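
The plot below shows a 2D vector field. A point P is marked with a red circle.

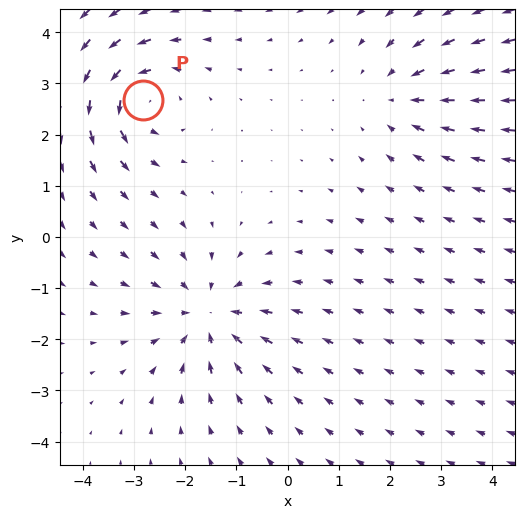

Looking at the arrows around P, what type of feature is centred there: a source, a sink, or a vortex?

At P (-2.8, 2.7) the arrows circulate counterclockwise. Divergence ≈0, curl about +4 — near-zero divergence with nonzero curl is a vortex.

vortex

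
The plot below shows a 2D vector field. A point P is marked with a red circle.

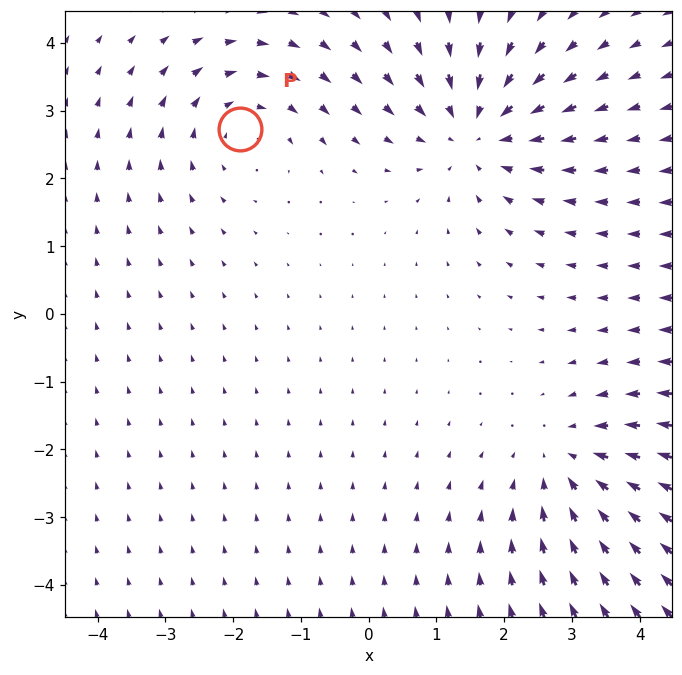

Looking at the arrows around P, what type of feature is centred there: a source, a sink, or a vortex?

At P (-1.9, 2.7) the arrows circulate clockwise. Divergence ≈0, curl about -2 — near-zero divergence with nonzero curl is a vortex.

vortex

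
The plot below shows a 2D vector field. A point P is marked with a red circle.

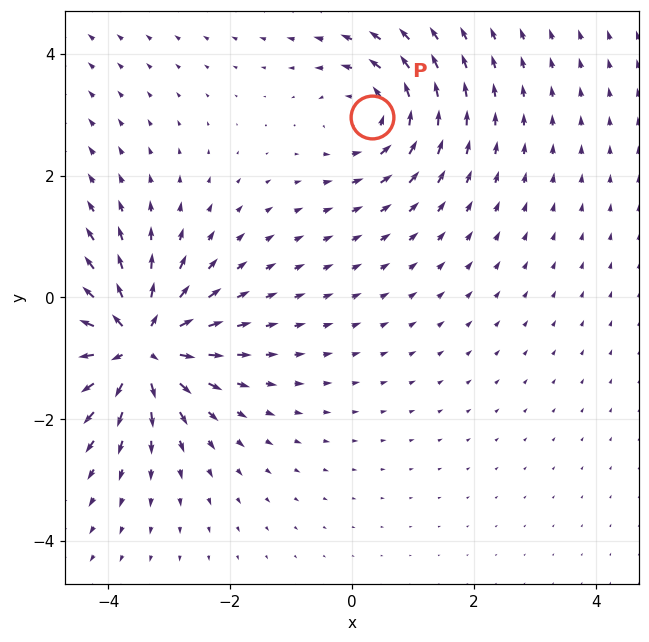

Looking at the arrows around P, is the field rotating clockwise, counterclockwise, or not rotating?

counterclockwise

Near P at (0.3, 3.0) the arrows circulate counterclockwise. The curl (z-component) there is about +4; positive curl means counterclockwise rotation.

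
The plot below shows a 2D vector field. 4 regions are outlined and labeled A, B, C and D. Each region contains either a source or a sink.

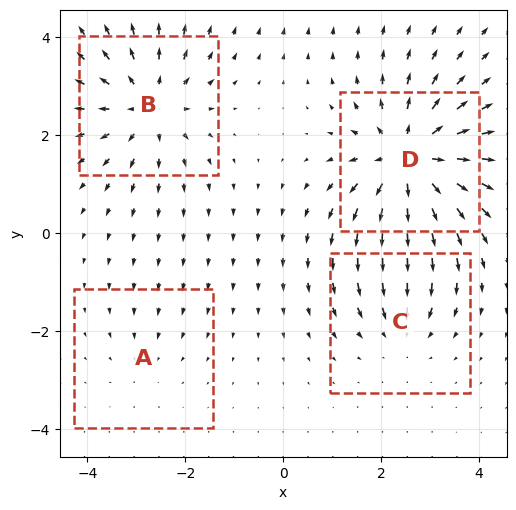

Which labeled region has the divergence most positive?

Divergence at each region's feature centre — A: about -2, B: about +5, C: about -3, D: about +7. Region D is most positive.

D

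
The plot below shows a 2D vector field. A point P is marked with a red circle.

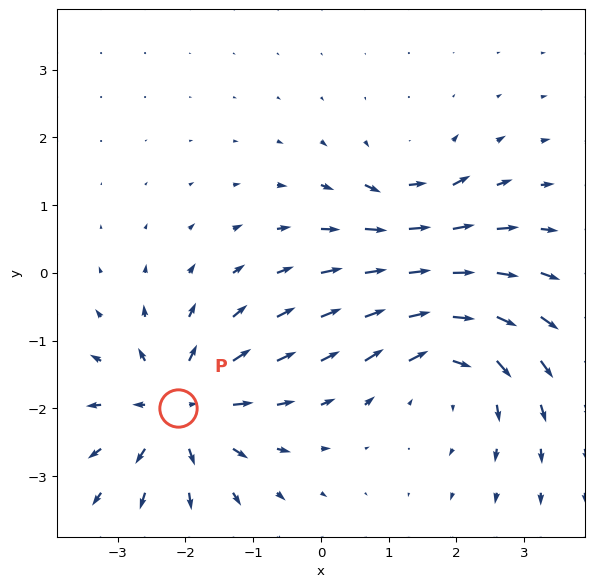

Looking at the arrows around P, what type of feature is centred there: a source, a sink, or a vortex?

source

At P (-2.1, -2.0) the arrows spread outward. Divergence about +5, curl ≈0 — positive divergence with near-zero curl is a source.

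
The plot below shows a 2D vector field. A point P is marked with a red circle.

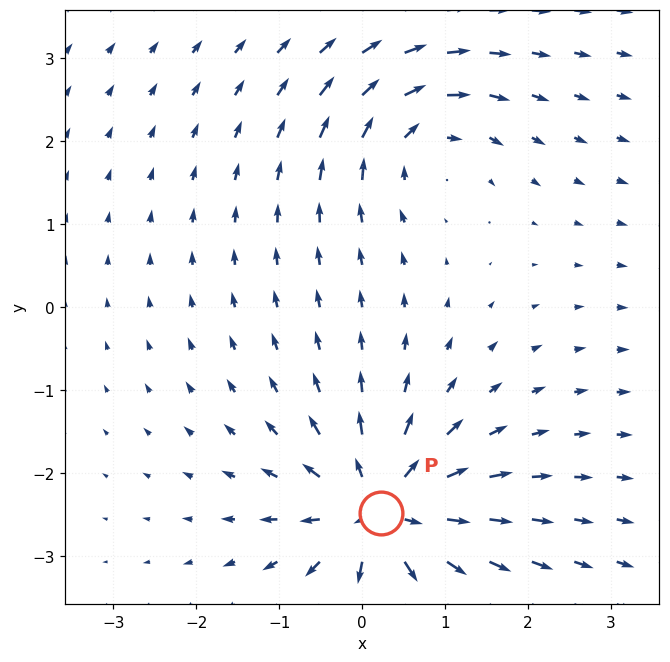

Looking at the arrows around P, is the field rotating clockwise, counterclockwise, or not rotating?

Near P at (0.2, -2.5) the arrows show no circulation. The curl there is ≈0.

not rotating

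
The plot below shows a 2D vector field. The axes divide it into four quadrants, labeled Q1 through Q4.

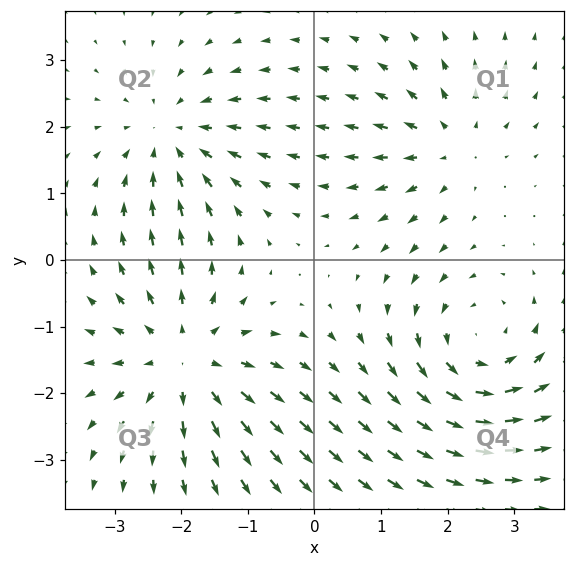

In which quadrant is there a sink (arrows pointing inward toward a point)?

The sink sits at approximately (-2.1, 1.8), which lies in quadrant Q2. The divergence there is about -4, negative as expected for a sink.

Q2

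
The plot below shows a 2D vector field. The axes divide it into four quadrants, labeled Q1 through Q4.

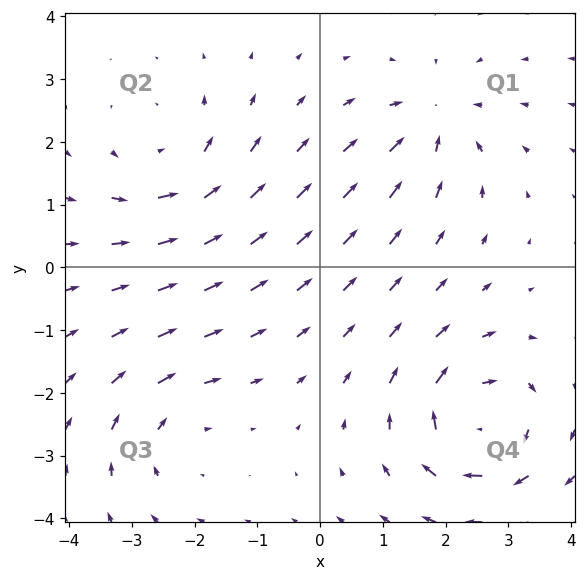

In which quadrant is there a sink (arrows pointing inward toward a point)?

The sink sits at approximately (1.8, 2.3), which lies in quadrant Q1. The divergence there is about -4, negative as expected for a sink.

Q1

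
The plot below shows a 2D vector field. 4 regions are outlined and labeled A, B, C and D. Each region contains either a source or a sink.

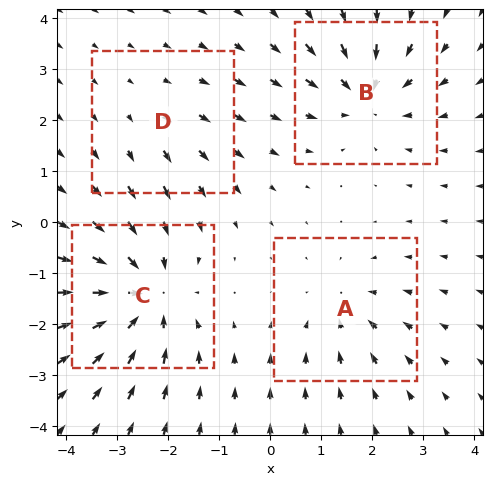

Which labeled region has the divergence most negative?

Divergence at each region's feature centre — A: about -3, B: about -5, C: about -6, D: about +2. Region C is most negative.

C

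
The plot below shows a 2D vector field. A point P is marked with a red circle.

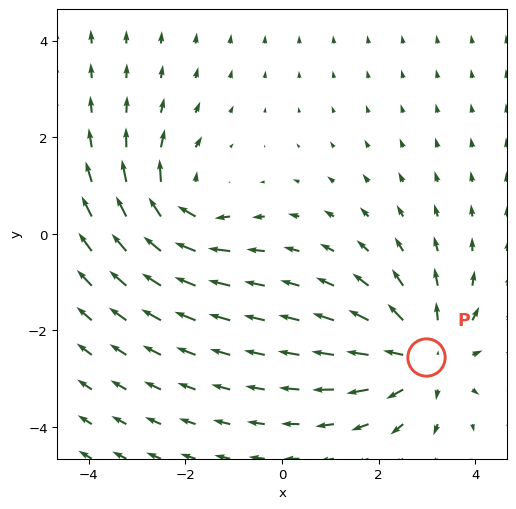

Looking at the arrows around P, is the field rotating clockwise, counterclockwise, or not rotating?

not rotating

Near P at (3.0, -2.5) the arrows show no circulation. The curl there is ≈0.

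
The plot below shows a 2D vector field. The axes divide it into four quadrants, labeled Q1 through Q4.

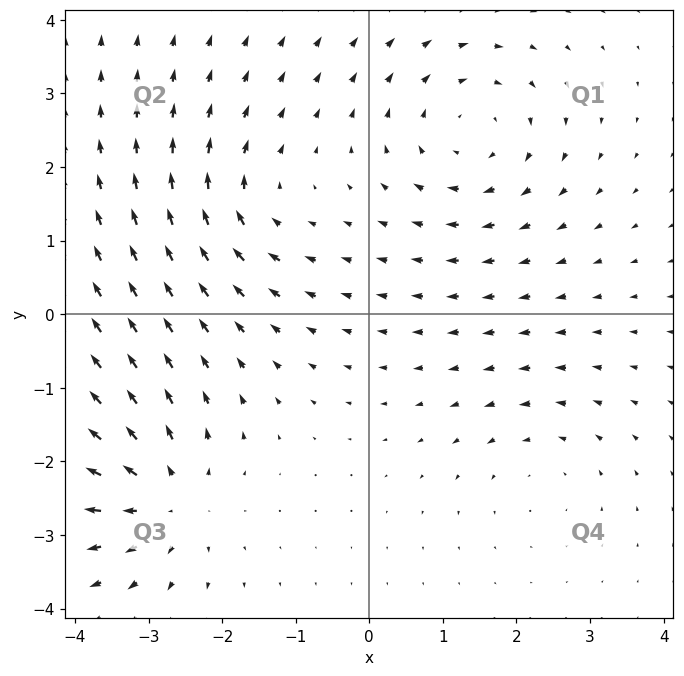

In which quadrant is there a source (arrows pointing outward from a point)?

The source sits at approximately (-2.8, -2.5), which lies in quadrant Q3. The divergence there is about +5, positive as expected for a source.

Q3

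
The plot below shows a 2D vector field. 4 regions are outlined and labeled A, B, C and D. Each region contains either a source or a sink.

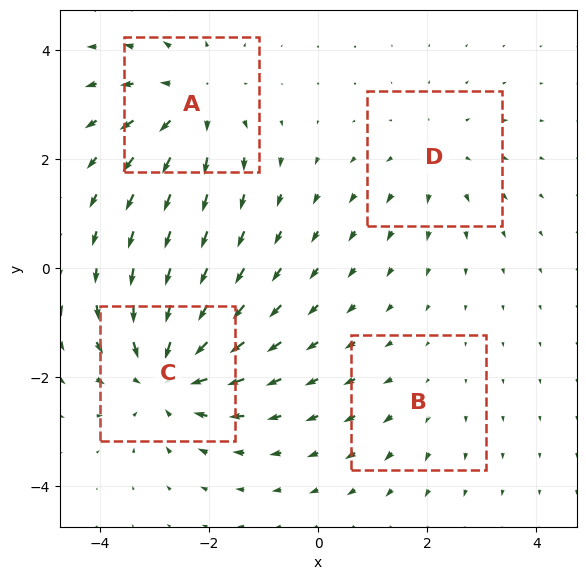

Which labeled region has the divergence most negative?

C

Divergence at each region's feature centre — A: about +5, B: about +2, C: about -6, D: about +3. Region C is most negative.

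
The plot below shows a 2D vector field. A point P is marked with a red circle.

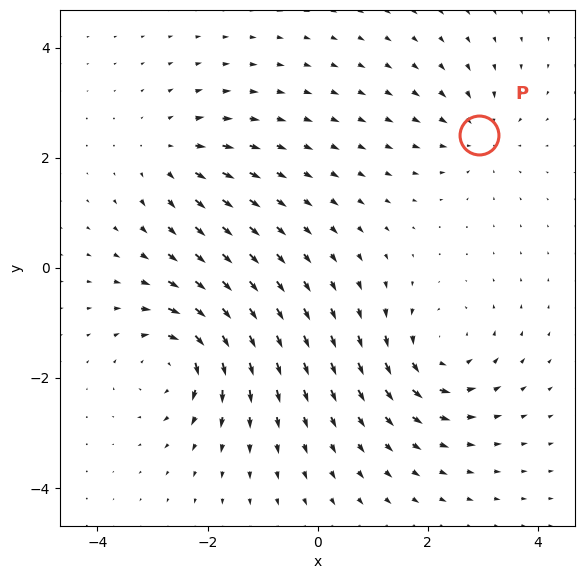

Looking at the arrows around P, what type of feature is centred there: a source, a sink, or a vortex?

sink

At P (2.9, 2.4) the arrows converge inward. Divergence about -3, curl ≈0 — negative divergence with near-zero curl is a sink.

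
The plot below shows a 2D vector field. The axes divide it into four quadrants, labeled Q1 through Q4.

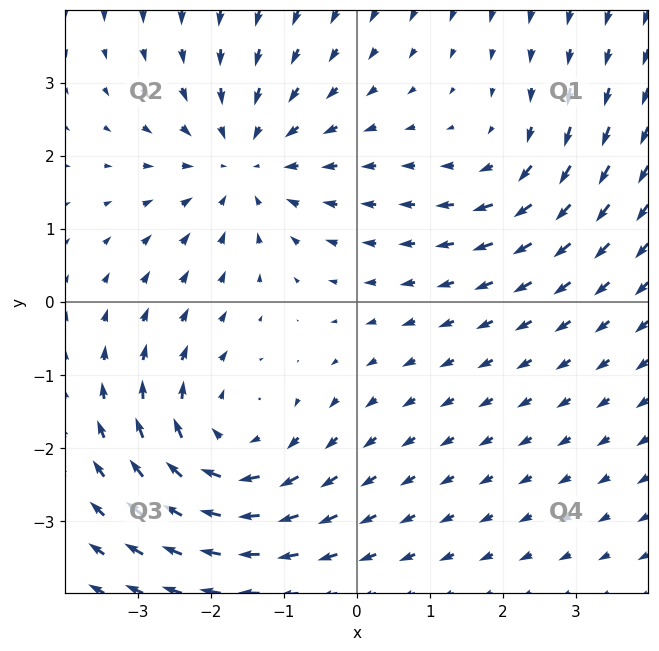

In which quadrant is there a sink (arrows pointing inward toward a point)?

Q2

The sink sits at approximately (-1.5, 1.9), which lies in quadrant Q2. The divergence there is about -3, negative as expected for a sink.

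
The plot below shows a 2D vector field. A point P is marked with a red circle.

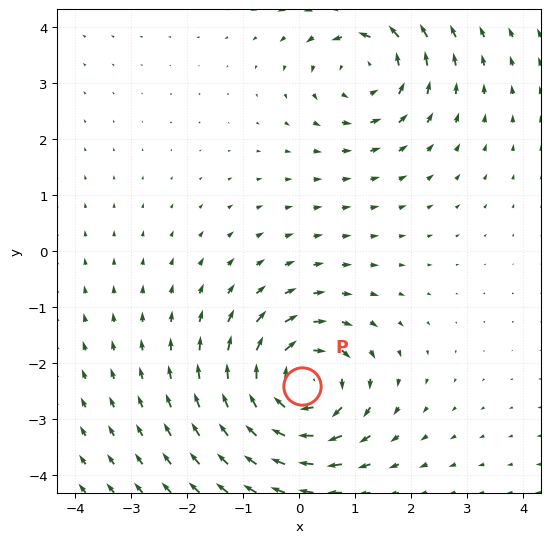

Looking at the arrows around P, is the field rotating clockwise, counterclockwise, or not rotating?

clockwise

Near P at (0.0, -2.4) the arrows circulate clockwise. The curl (z-component) there is about -6; negative curl means clockwise rotation.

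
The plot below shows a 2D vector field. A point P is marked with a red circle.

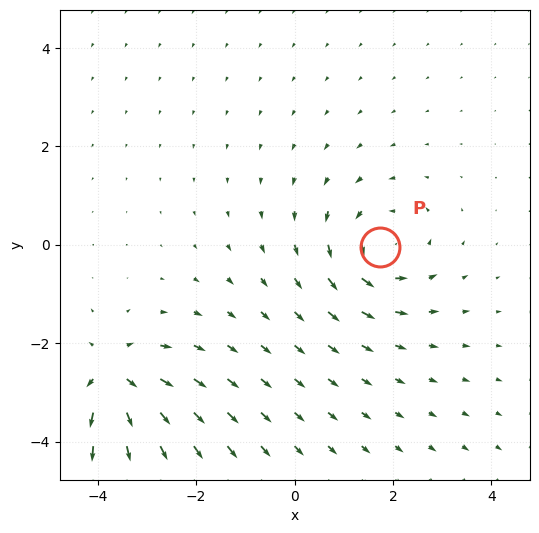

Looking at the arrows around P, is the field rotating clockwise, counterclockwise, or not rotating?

counterclockwise

Near P at (1.7, -0.0) the arrows circulate counterclockwise. The curl (z-component) there is about +4; positive curl means counterclockwise rotation.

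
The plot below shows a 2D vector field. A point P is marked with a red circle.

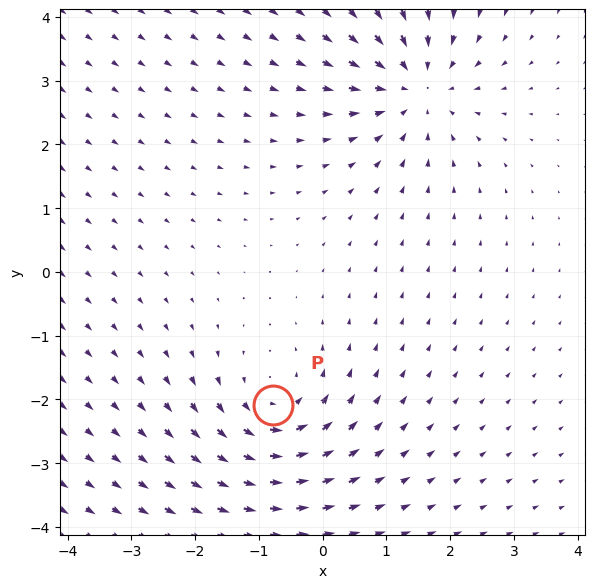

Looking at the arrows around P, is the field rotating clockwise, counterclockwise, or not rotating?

Near P at (-0.8, -2.1) the arrows circulate counterclockwise. The curl (z-component) there is about +4; positive curl means counterclockwise rotation.

counterclockwise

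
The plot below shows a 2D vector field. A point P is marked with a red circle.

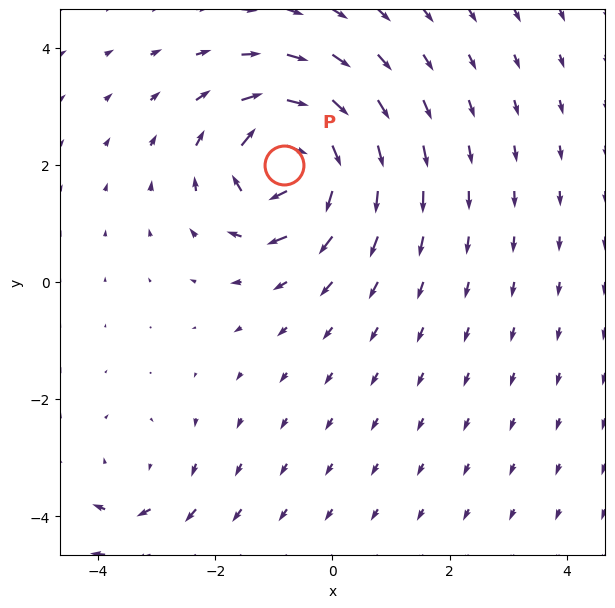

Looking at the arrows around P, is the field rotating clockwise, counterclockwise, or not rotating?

clockwise

Near P at (-0.8, 2.0) the arrows circulate clockwise. The curl (z-component) there is about -7; negative curl means clockwise rotation.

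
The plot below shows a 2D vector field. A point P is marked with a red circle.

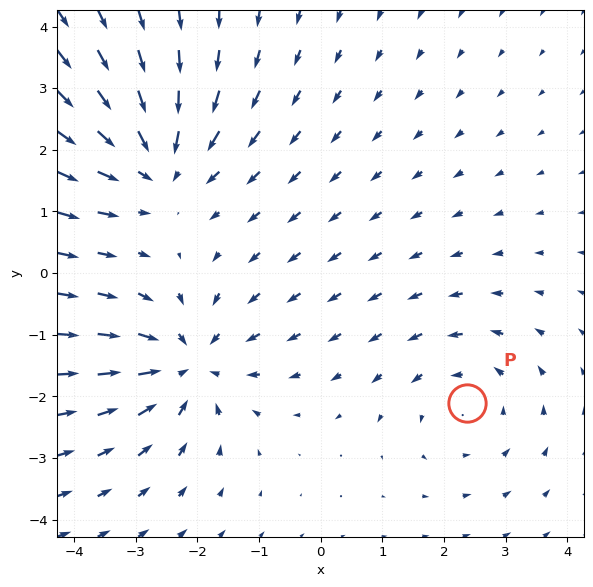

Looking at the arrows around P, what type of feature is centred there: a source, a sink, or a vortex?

vortex

At P (2.4, -2.1) the arrows circulate counterclockwise. Divergence ≈0, curl about +3 — near-zero divergence with nonzero curl is a vortex.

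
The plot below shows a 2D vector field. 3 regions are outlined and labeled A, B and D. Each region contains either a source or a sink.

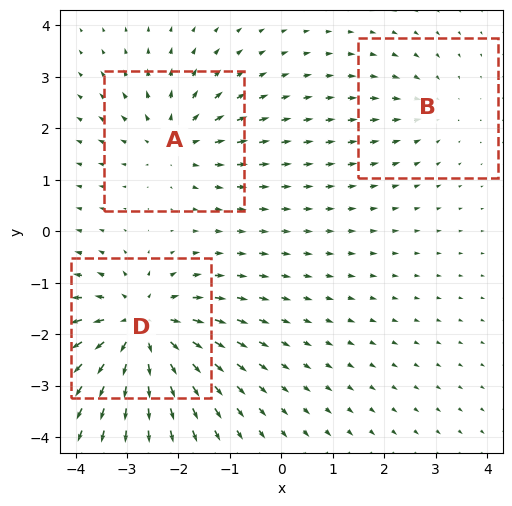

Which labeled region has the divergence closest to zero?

B

Divergence at each region's feature centre — A: about +3, B: about -2, D: about +5. Region B is closest to zero.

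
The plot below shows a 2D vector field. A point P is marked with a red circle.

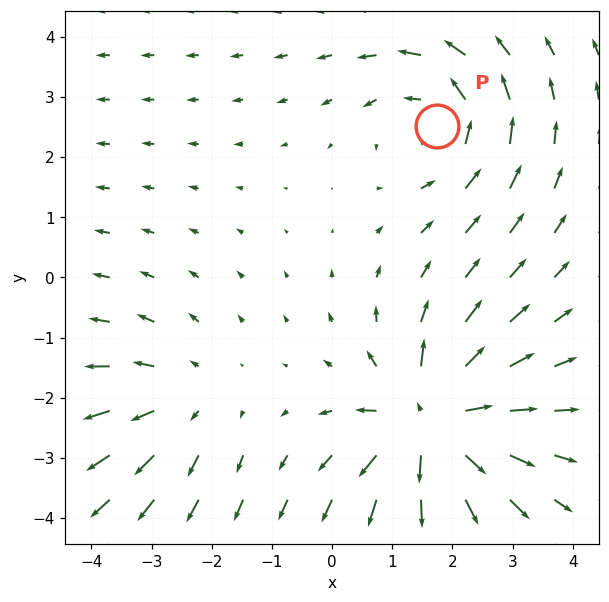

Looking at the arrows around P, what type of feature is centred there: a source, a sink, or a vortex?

At P (1.7, 2.5) the arrows circulate counterclockwise. Divergence ≈0, curl about +3 — near-zero divergence with nonzero curl is a vortex.

vortex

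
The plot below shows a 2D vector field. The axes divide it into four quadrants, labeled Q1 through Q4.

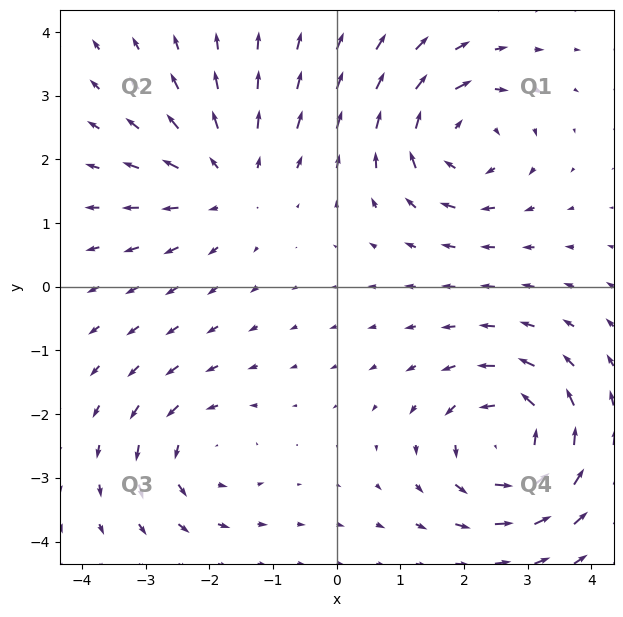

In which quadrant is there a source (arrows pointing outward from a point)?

Q2

The source sits at approximately (-1.7, 1.6), which lies in quadrant Q2. The divergence there is about +3, positive as expected for a source.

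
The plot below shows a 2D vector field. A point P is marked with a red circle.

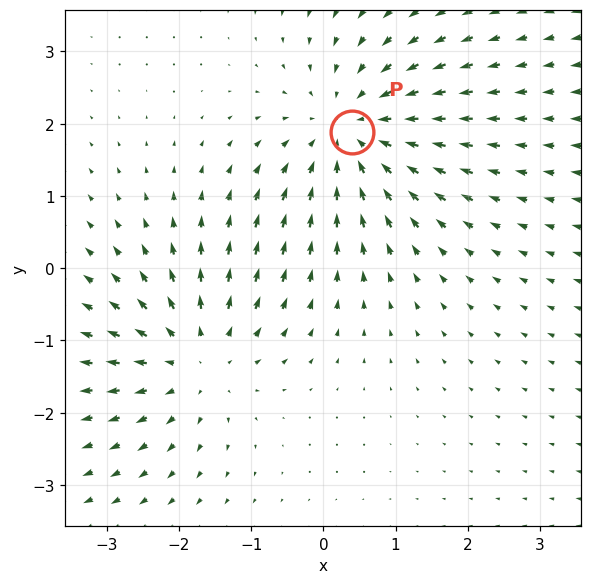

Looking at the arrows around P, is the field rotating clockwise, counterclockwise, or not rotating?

not rotating

Near P at (0.4, 1.9) the arrows show no circulation. The curl there is ≈0.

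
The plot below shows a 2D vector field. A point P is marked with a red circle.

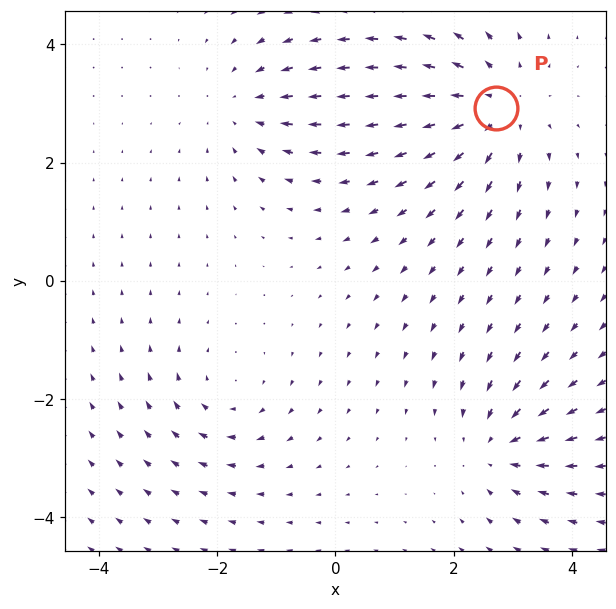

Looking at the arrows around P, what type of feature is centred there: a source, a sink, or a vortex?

source

At P (2.7, 2.9) the arrows spread outward. Divergence about +4, curl ≈0 — positive divergence with near-zero curl is a source.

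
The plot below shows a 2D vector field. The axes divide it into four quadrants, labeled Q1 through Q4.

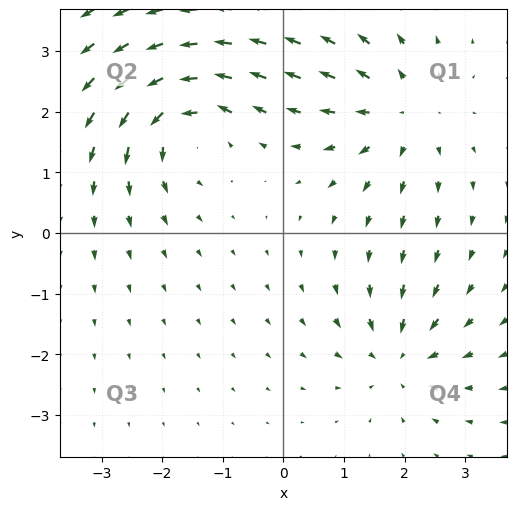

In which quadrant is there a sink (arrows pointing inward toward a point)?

Q4

The sink sits at approximately (1.9, -2.0), which lies in quadrant Q4. The divergence there is about -4, negative as expected for a sink.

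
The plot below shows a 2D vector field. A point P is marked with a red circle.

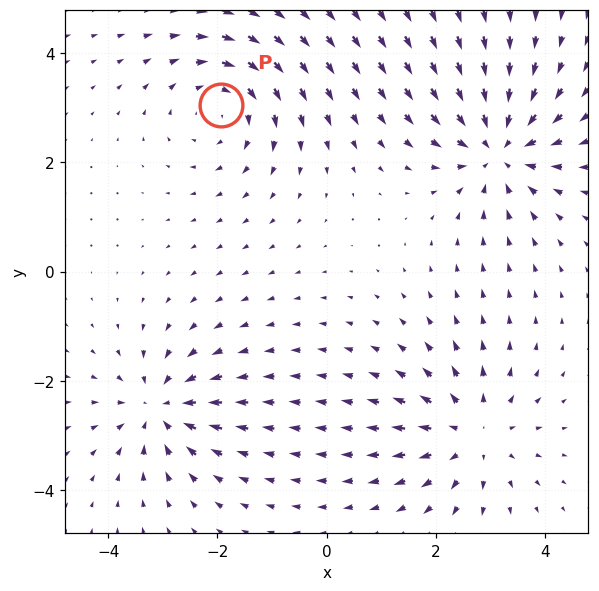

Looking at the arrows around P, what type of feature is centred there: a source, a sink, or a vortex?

vortex

At P (-1.9, 3.1) the arrows circulate clockwise. Divergence ≈0, curl about -4 — near-zero divergence with nonzero curl is a vortex.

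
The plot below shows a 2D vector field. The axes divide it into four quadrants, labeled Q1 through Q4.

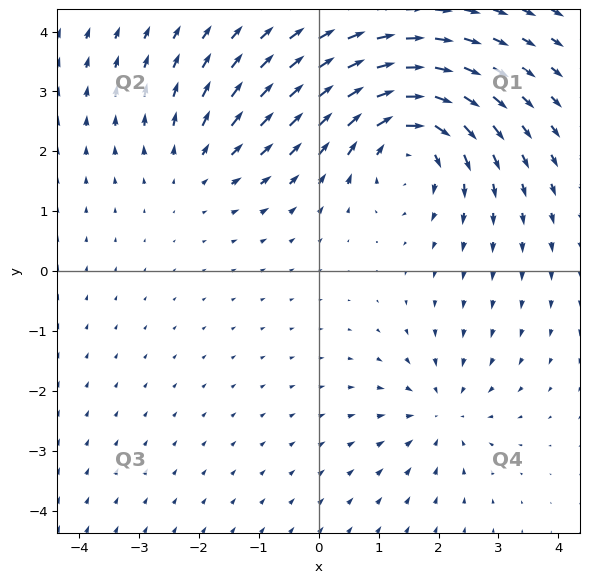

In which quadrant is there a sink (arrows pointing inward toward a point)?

The sink sits at approximately (2.1, -2.4), which lies in quadrant Q4. The divergence there is about -3, negative as expected for a sink.

Q4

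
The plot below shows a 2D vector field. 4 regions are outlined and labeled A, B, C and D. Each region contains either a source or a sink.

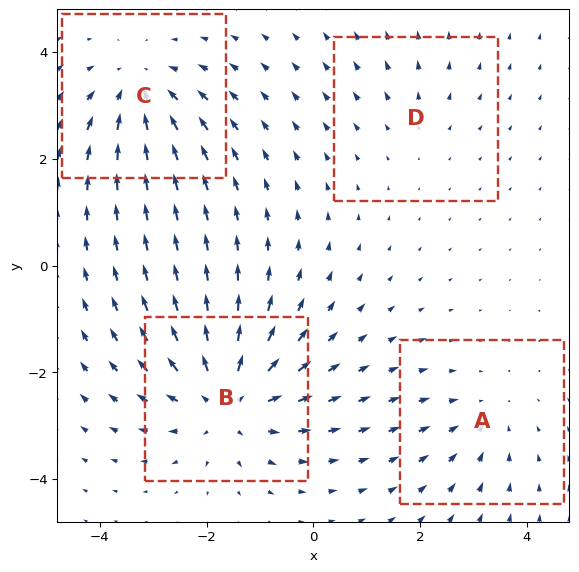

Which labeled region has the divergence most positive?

Divergence at each region's feature centre — A: about -3, B: about +6, C: about -4, D: about +2. Region B is most positive.

B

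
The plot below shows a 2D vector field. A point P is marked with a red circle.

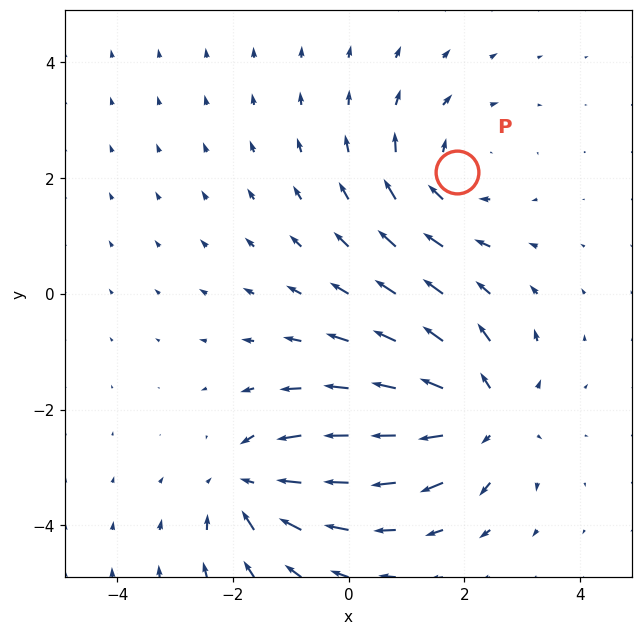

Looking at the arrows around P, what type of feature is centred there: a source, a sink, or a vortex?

vortex

At P (1.9, 2.1) the arrows circulate clockwise. Divergence ≈0, curl about -3 — near-zero divergence with nonzero curl is a vortex.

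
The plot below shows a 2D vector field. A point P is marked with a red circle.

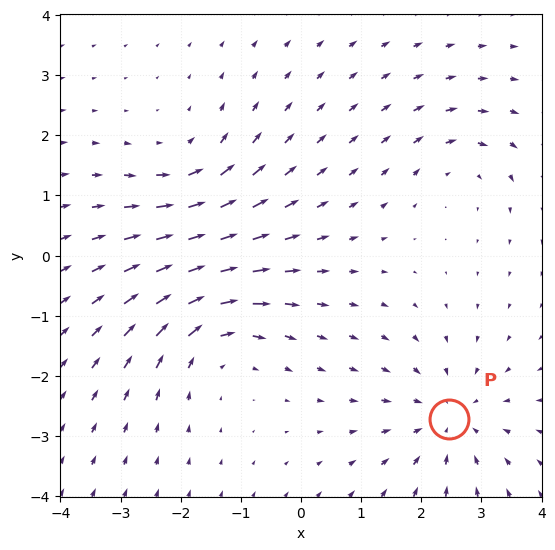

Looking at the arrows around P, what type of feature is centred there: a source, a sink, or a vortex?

At P (2.5, -2.7) the arrows converge inward. Divergence about -4, curl ≈0 — negative divergence with near-zero curl is a sink.

sink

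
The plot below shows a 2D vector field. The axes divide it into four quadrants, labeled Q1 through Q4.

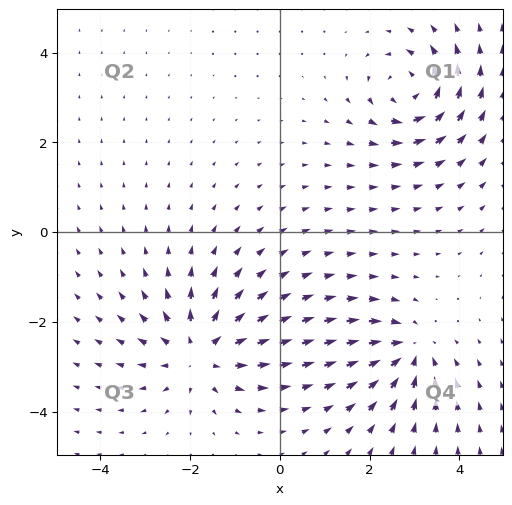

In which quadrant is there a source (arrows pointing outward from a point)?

Q3

The source sits at approximately (-1.8, -2.7), which lies in quadrant Q3. The divergence there is about +5, positive as expected for a source.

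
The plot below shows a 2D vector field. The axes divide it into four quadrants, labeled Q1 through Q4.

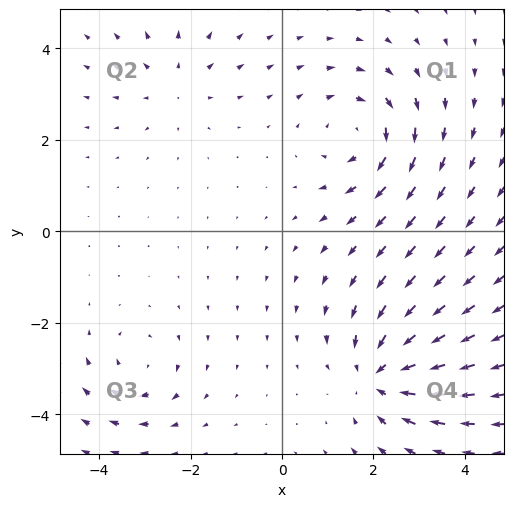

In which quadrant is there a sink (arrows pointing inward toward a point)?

The sink sits at approximately (2.2, -3.1), which lies in quadrant Q4. The divergence there is about -5, negative as expected for a sink.

Q4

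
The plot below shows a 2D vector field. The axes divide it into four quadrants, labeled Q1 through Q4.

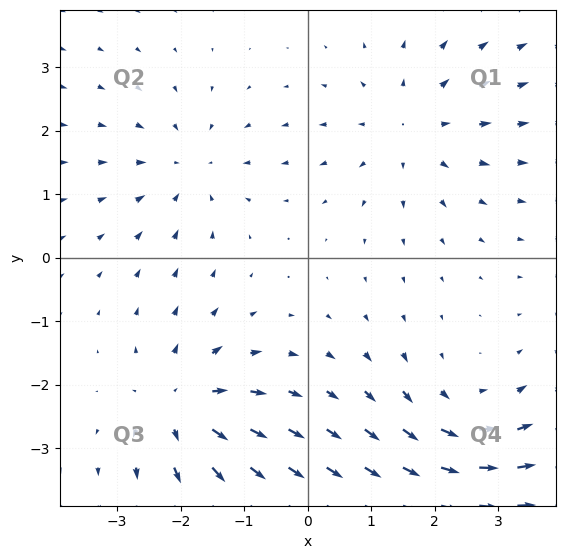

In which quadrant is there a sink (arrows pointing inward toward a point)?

The sink sits at approximately (-1.9, 1.4), which lies in quadrant Q2. The divergence there is about -3, negative as expected for a sink.

Q2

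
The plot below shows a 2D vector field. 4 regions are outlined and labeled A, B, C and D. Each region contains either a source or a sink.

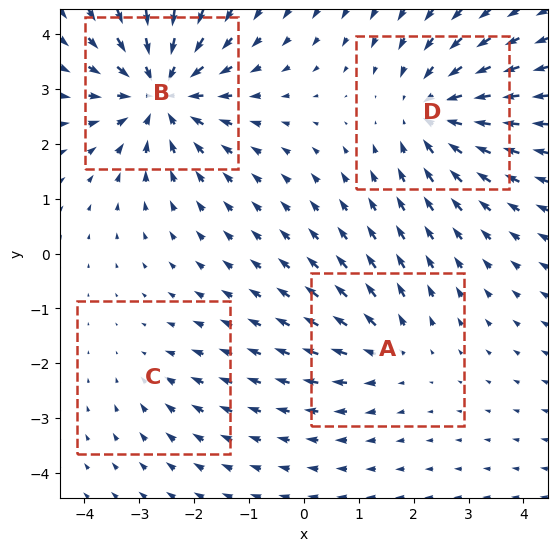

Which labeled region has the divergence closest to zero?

Divergence at each region's feature centre — A: about +3, B: about -7, C: about -2, D: about -5. Region C is closest to zero.

C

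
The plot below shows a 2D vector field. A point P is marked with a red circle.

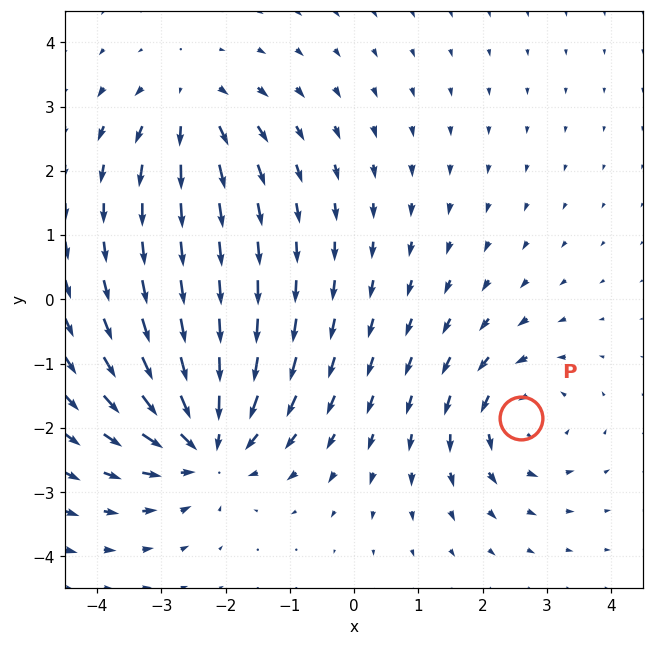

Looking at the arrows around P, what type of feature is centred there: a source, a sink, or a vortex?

vortex

At P (2.6, -1.8) the arrows circulate counterclockwise. Divergence ≈0, curl about +4 — near-zero divergence with nonzero curl is a vortex.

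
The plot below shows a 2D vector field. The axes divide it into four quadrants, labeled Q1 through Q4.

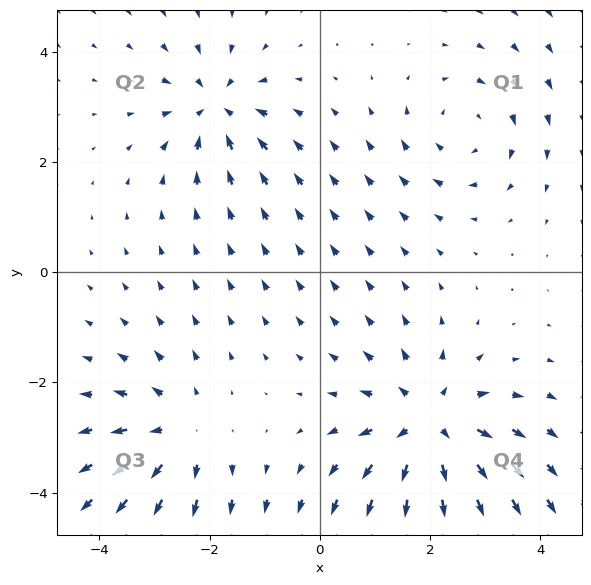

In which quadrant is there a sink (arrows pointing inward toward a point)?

Q2

The sink sits at approximately (-1.9, 3.0), which lies in quadrant Q2. The divergence there is about -4, negative as expected for a sink.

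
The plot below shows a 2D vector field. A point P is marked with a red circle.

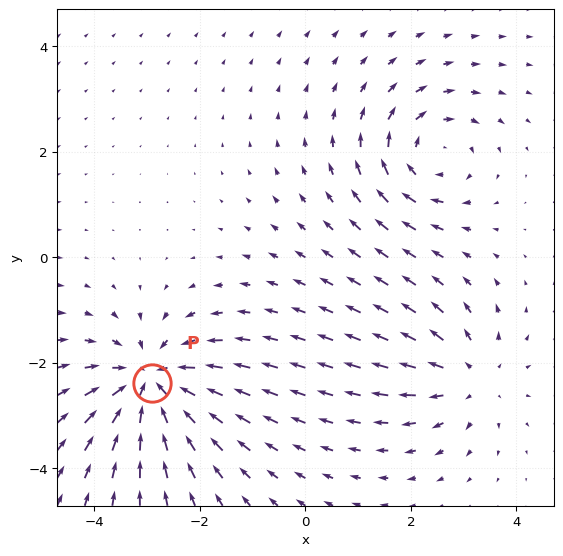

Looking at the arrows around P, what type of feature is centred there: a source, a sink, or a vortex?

At P (-2.9, -2.4) the arrows converge inward. Divergence about -5, curl ≈0 — negative divergence with near-zero curl is a sink.

sink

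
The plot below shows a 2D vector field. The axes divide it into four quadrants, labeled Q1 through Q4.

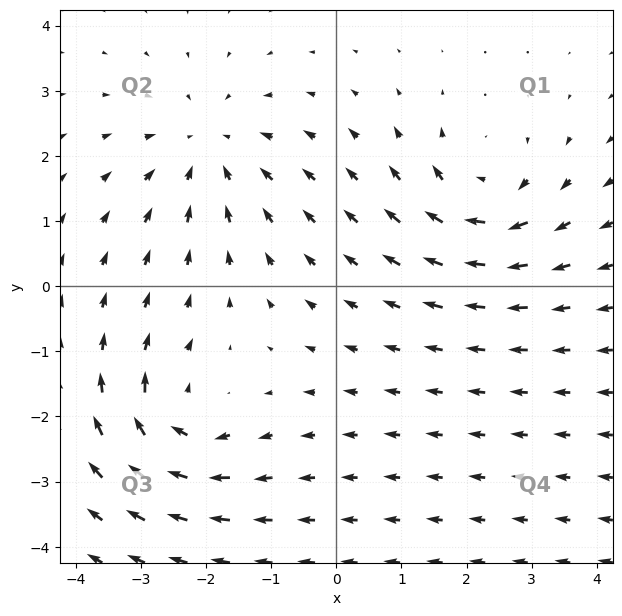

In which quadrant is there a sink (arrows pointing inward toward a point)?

Q2

The sink sits at approximately (-2.0, 2.1), which lies in quadrant Q2. The divergence there is about -4, negative as expected for a sink.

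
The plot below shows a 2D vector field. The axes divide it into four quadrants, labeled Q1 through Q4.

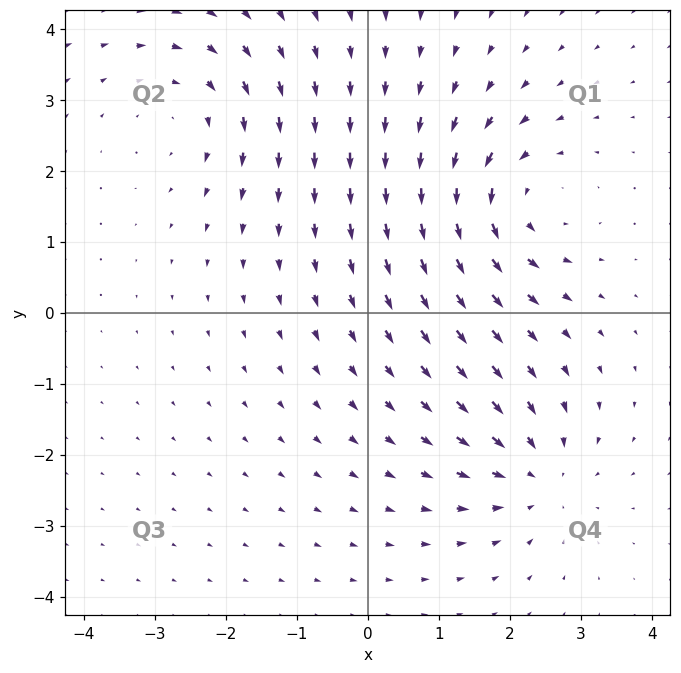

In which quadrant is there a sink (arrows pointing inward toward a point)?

The sink sits at approximately (2.4, -2.3), which lies in quadrant Q4. The divergence there is about -4, negative as expected for a sink.

Q4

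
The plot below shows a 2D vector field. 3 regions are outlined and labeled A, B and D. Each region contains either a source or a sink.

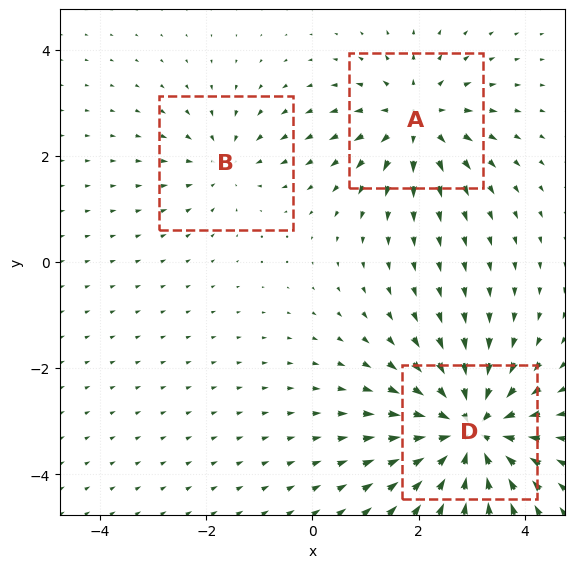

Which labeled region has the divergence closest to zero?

B

Divergence at each region's feature centre — A: about +3, B: about -2, D: about -5. Region B is closest to zero.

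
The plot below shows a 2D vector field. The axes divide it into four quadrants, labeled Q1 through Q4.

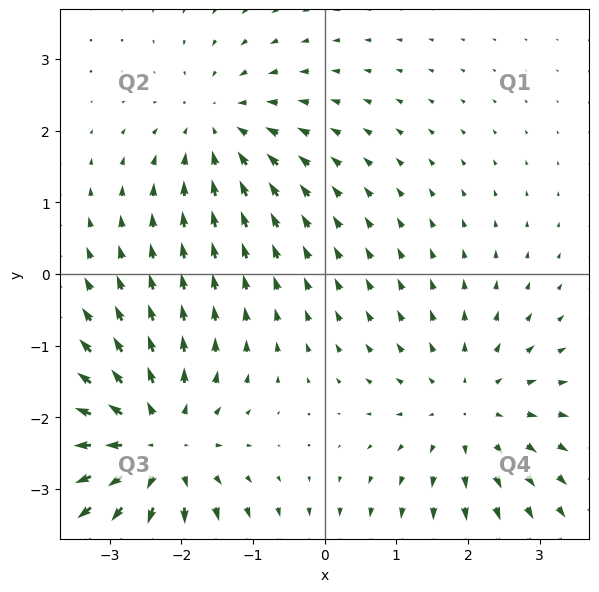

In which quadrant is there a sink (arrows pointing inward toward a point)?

The sink sits at approximately (-1.5, 2.0), which lies in quadrant Q2. The divergence there is about -3, negative as expected for a sink.

Q2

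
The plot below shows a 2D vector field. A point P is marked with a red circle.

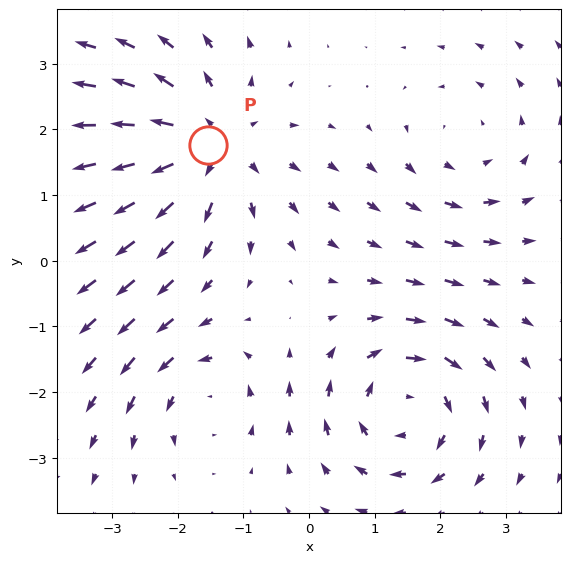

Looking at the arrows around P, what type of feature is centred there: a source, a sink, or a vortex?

At P (-1.5, 1.8) the arrows spread outward. Divergence about +5, curl ≈0 — positive divergence with near-zero curl is a source.

source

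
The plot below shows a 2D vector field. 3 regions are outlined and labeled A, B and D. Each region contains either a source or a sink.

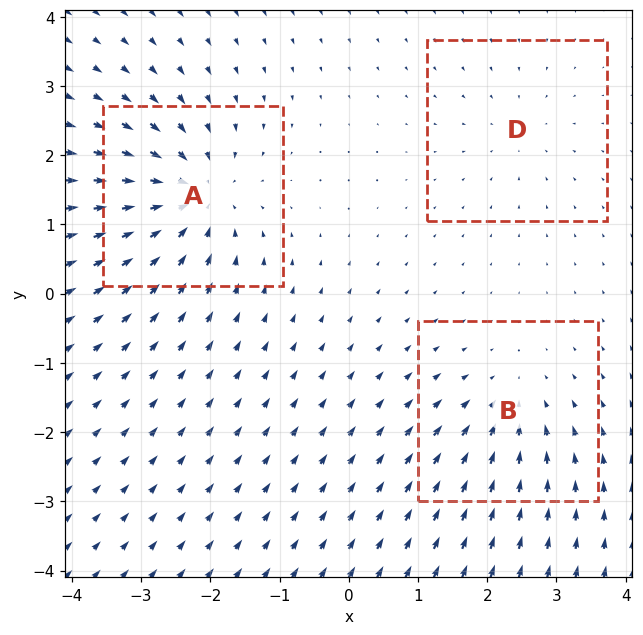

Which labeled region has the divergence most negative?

Divergence at each region's feature centre — A: about -6, B: about -3, D: about -2. Region A is most negative.

A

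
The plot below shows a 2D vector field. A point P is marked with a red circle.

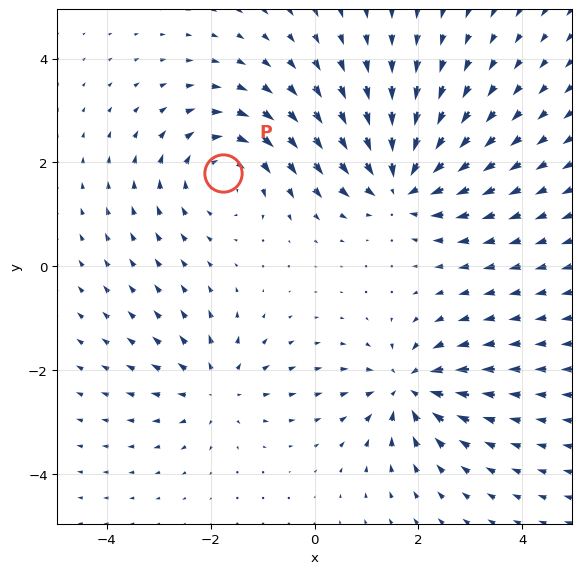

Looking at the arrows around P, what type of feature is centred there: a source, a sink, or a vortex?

At P (-1.8, 1.8) the arrows circulate clockwise. Divergence ≈0, curl about -4 — near-zero divergence with nonzero curl is a vortex.

vortex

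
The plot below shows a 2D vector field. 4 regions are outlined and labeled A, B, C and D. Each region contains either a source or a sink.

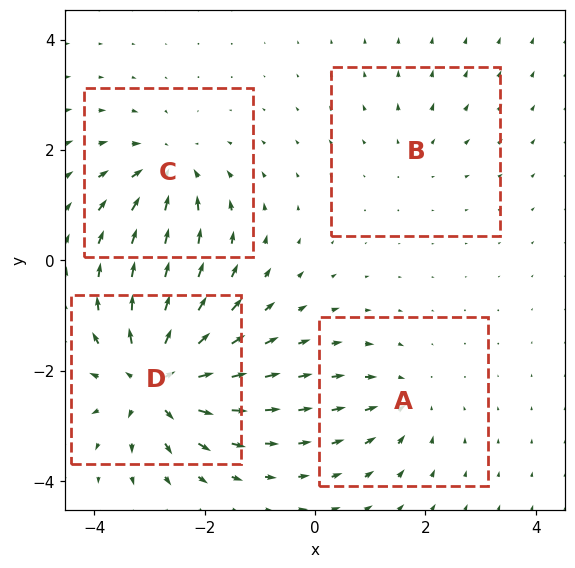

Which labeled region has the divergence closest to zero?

Divergence at each region's feature centre — A: about -4, B: about +2, C: about -5, D: about +9. Region B is closest to zero.

B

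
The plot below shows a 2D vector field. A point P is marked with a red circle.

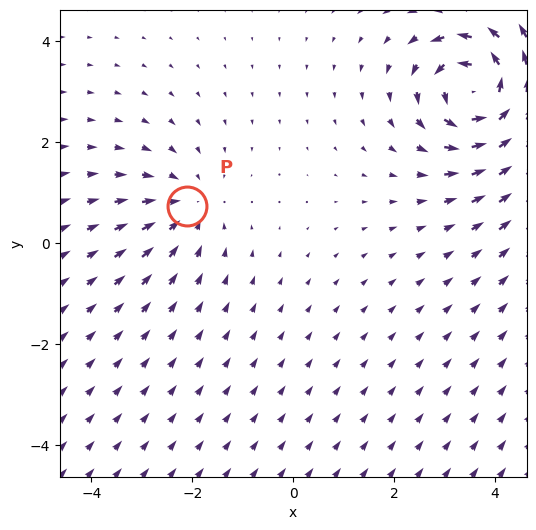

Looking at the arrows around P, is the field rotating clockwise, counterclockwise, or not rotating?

Near P at (-2.1, 0.7) the arrows show no circulation. The curl there is ≈0.

not rotating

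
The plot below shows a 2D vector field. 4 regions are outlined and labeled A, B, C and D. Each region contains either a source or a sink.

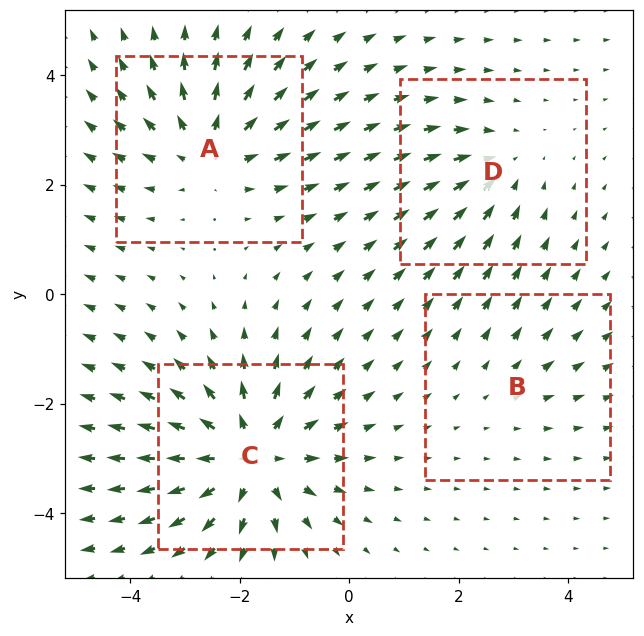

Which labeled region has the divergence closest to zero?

Divergence at each region's feature centre — A: about +4, B: about +2, C: about +6, D: about -3. Region B is closest to zero.

B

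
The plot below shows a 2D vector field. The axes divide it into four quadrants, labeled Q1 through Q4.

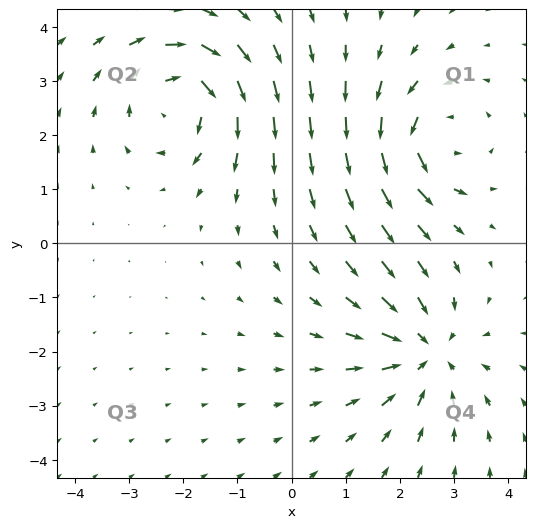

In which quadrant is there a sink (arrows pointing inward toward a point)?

The sink sits at approximately (2.5, -2.0), which lies in quadrant Q4. The divergence there is about -5, negative as expected for a sink.

Q4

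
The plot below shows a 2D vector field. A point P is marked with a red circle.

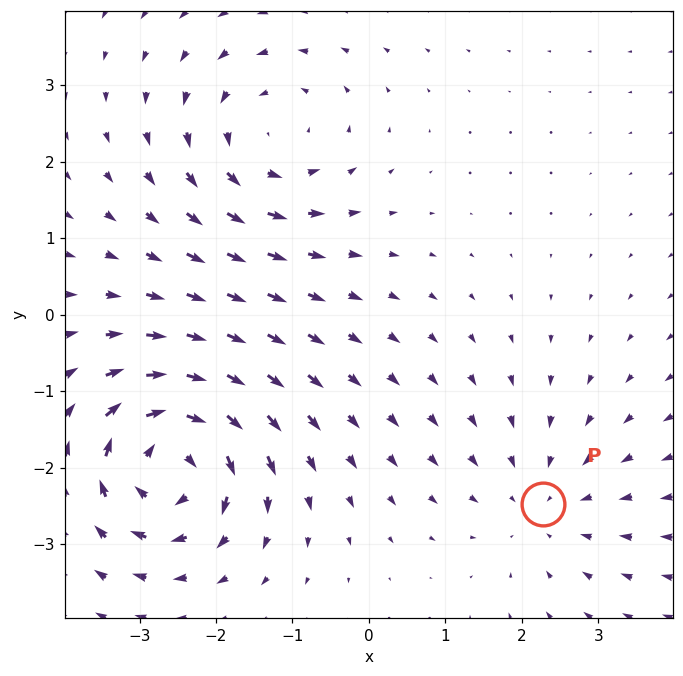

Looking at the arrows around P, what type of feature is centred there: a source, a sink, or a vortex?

sink

At P (2.3, -2.5) the arrows converge inward. Divergence about -3, curl ≈0 — negative divergence with near-zero curl is a sink.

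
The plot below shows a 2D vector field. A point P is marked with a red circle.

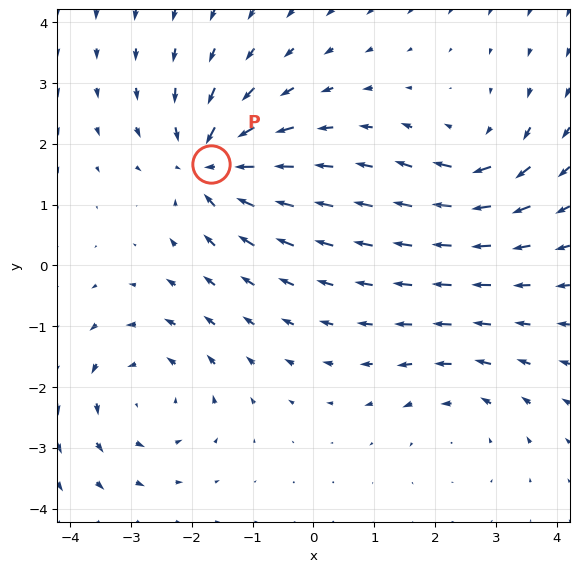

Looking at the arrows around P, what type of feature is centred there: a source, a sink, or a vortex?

At P (-1.7, 1.7) the arrows converge inward. Divergence about -7, curl ≈0 — negative divergence with near-zero curl is a sink.

sink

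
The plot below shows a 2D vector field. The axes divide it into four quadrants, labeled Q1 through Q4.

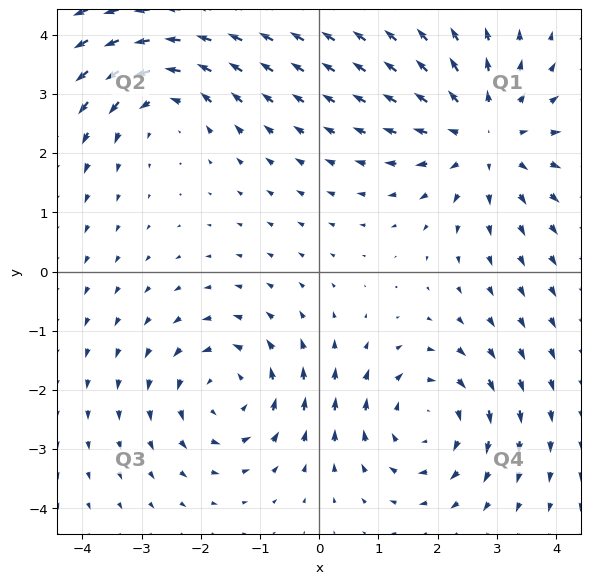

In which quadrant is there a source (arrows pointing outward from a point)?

The source sits at approximately (2.8, 2.3), which lies in quadrant Q1. The divergence there is about +4, positive as expected for a source.

Q1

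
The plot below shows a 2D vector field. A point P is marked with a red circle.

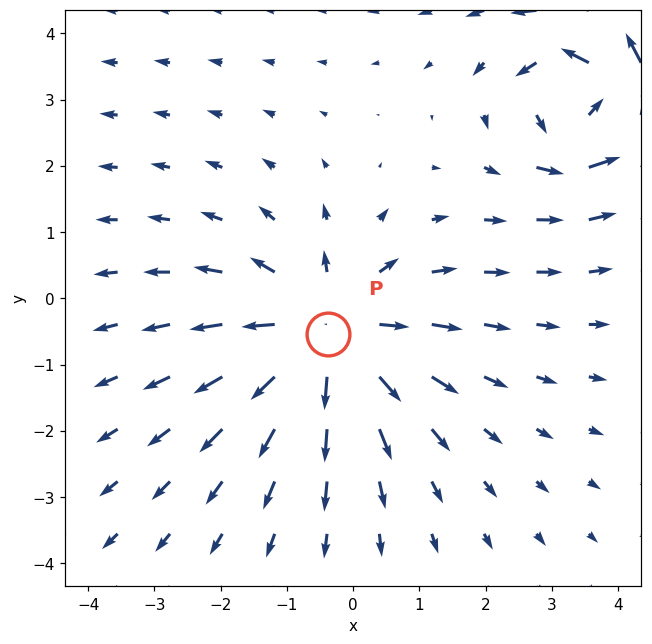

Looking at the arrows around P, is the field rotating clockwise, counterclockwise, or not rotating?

Near P at (-0.4, -0.5) the arrows show no circulation. The curl there is ≈0.

not rotating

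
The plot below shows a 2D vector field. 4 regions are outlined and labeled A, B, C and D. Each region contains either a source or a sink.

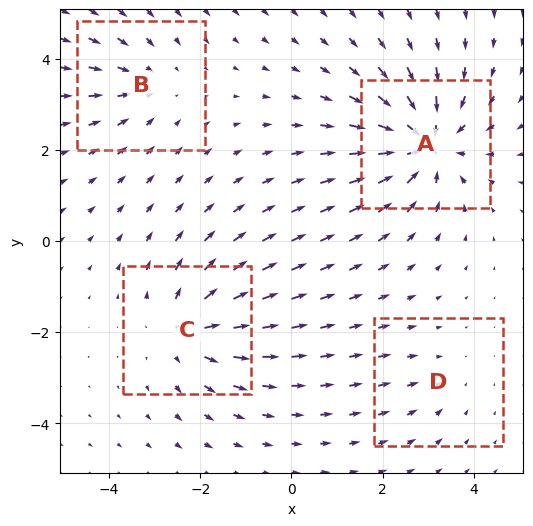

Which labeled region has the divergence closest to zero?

Divergence at each region's feature centre — A: about -6, B: about -3, C: about +4, D: about -2. Region D is closest to zero.

D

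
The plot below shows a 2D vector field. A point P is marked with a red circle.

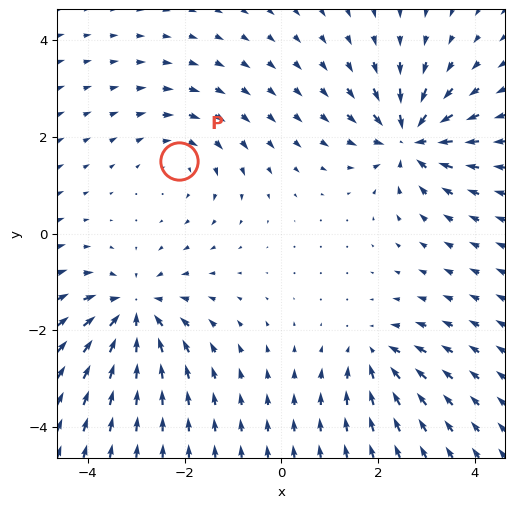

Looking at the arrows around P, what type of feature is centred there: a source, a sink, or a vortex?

vortex

At P (-2.1, 1.5) the arrows circulate clockwise. Divergence ≈0, curl about -3 — near-zero divergence with nonzero curl is a vortex.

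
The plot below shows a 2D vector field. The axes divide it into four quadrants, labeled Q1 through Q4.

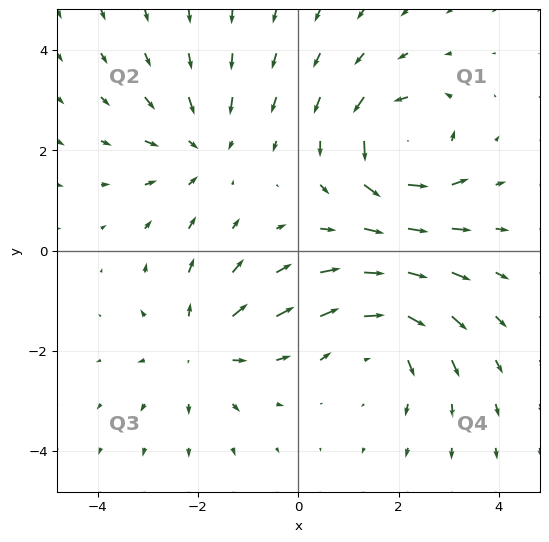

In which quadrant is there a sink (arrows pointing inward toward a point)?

The sink sits at approximately (-1.9, 2.0), which lies in quadrant Q2. The divergence there is about -3, negative as expected for a sink.

Q2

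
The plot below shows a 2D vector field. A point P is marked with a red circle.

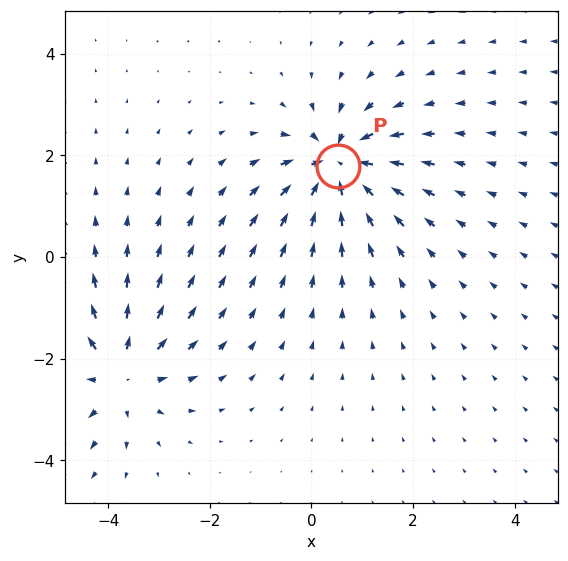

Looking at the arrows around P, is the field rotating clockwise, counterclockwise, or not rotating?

Near P at (0.5, 1.8) the arrows show no circulation. The curl there is ≈0.

not rotating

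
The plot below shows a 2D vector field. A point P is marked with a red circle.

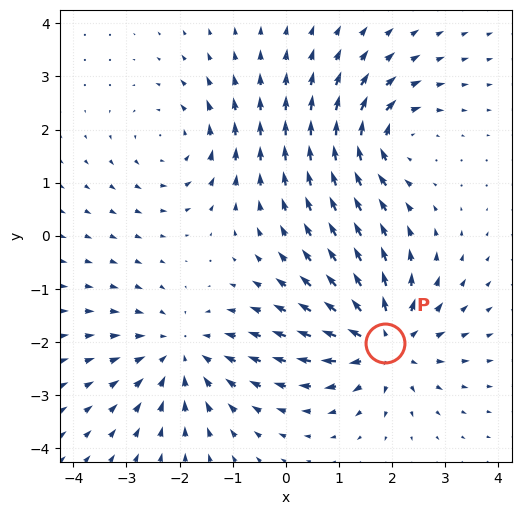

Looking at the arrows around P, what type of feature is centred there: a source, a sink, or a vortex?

source

At P (1.9, -2.0) the arrows spread outward. Divergence about +6, curl ≈0 — positive divergence with near-zero curl is a source.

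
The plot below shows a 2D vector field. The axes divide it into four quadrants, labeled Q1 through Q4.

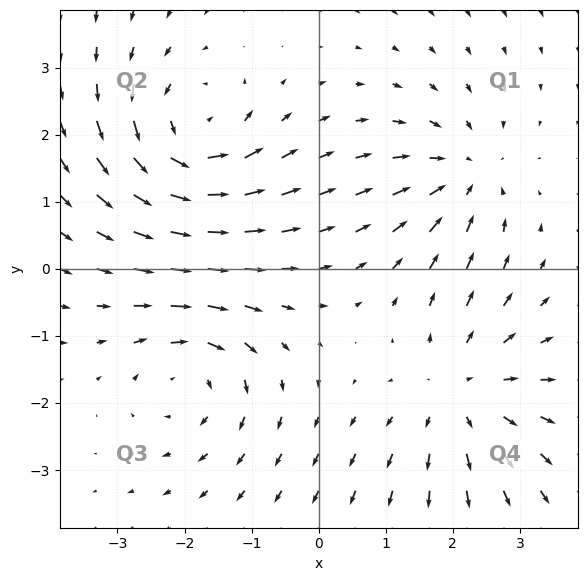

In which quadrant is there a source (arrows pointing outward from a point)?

Q4

The source sits at approximately (2.1, -1.8), which lies in quadrant Q4. The divergence there is about +4, positive as expected for a source.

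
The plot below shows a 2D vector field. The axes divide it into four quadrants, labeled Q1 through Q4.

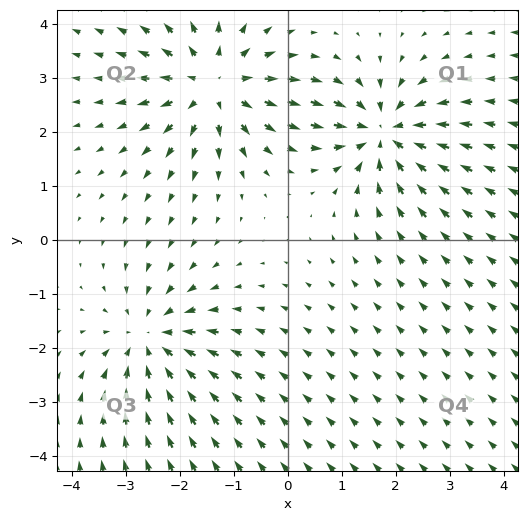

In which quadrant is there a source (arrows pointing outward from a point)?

Q2

The source sits at approximately (-1.4, 2.9), which lies in quadrant Q2. The divergence there is about +3, positive as expected for a source.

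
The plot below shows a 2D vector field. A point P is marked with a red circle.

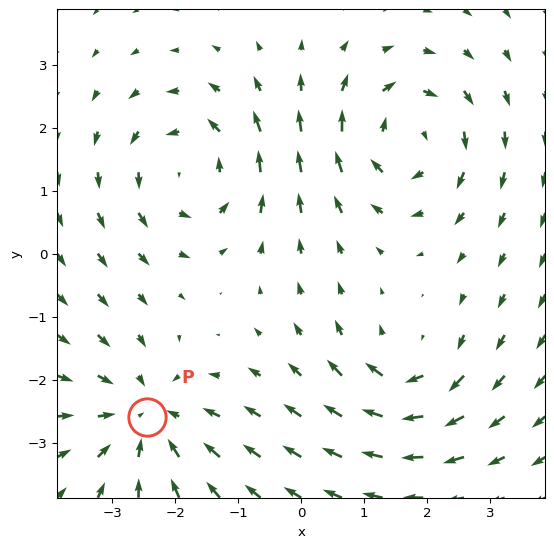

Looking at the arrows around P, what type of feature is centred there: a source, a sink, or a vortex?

sink

At P (-2.4, -2.6) the arrows converge inward. Divergence about -5, curl ≈0 — negative divergence with near-zero curl is a sink.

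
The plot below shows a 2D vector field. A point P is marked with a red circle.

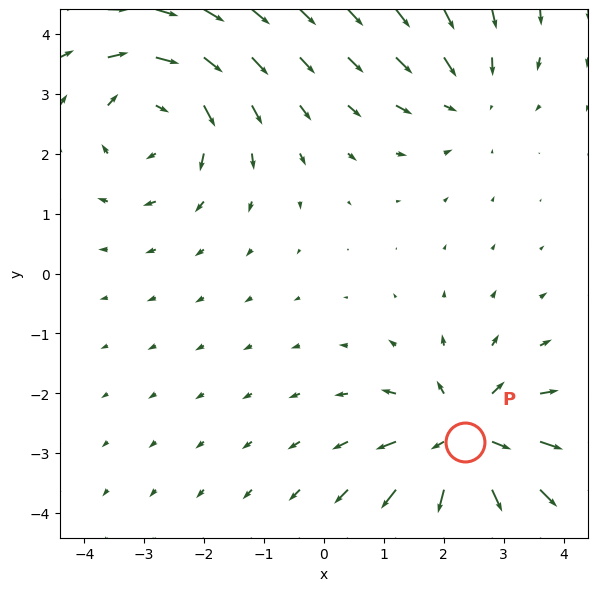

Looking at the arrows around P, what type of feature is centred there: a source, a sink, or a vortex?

At P (2.4, -2.8) the arrows spread outward. Divergence about +5, curl ≈0 — positive divergence with near-zero curl is a source.

source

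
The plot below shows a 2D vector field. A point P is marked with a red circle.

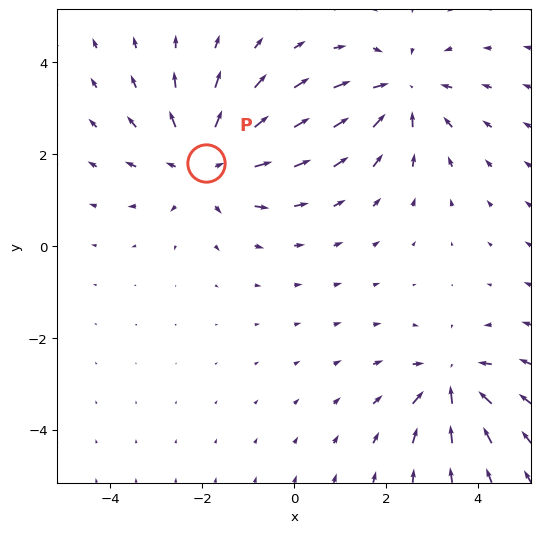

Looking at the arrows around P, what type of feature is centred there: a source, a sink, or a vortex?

source

At P (-1.9, 1.8) the arrows spread outward. Divergence about +4, curl ≈0 — positive divergence with near-zero curl is a source.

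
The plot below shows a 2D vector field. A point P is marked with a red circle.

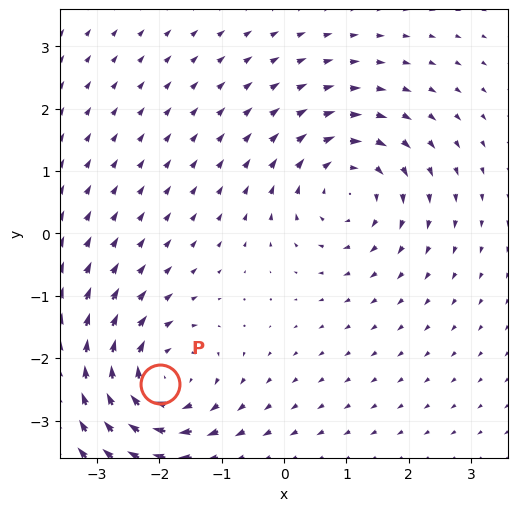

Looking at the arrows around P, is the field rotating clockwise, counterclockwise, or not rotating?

clockwise

Near P at (-2.0, -2.4) the arrows circulate clockwise. The curl (z-component) there is about -5; negative curl means clockwise rotation.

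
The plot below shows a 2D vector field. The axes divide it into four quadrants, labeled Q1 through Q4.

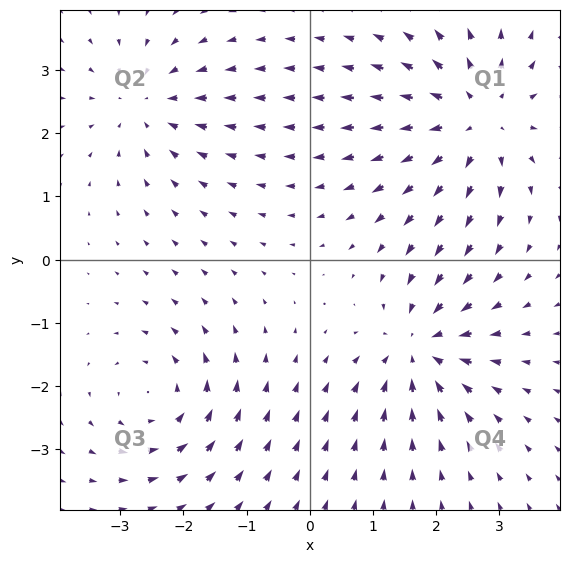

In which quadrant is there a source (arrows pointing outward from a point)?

The source sits at approximately (2.6, 2.2), which lies in quadrant Q1. The divergence there is about +5, positive as expected for a source.

Q1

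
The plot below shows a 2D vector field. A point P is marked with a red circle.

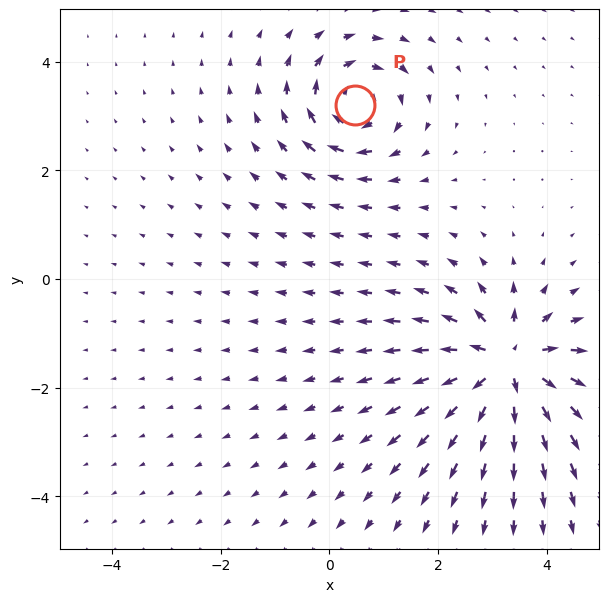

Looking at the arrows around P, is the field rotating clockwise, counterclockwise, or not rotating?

clockwise

Near P at (0.5, 3.2) the arrows circulate clockwise. The curl (z-component) there is about -4; negative curl means clockwise rotation.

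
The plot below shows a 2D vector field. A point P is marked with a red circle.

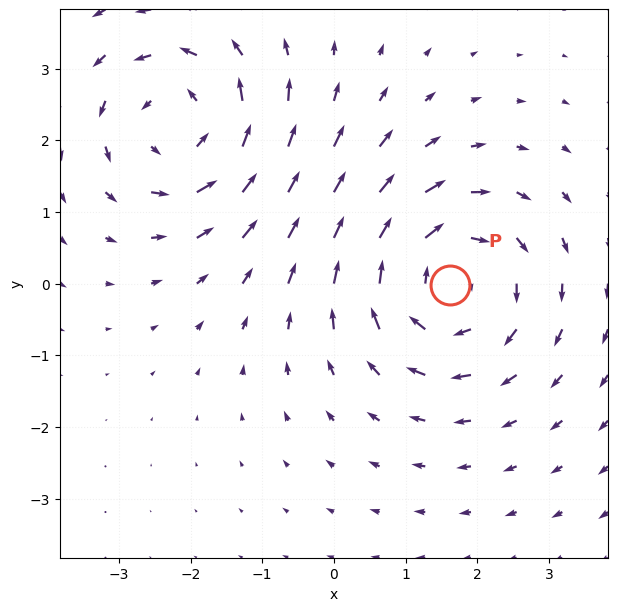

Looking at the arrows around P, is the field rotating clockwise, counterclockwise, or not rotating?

clockwise

Near P at (1.6, -0.0) the arrows circulate clockwise. The curl (z-component) there is about -3; negative curl means clockwise rotation.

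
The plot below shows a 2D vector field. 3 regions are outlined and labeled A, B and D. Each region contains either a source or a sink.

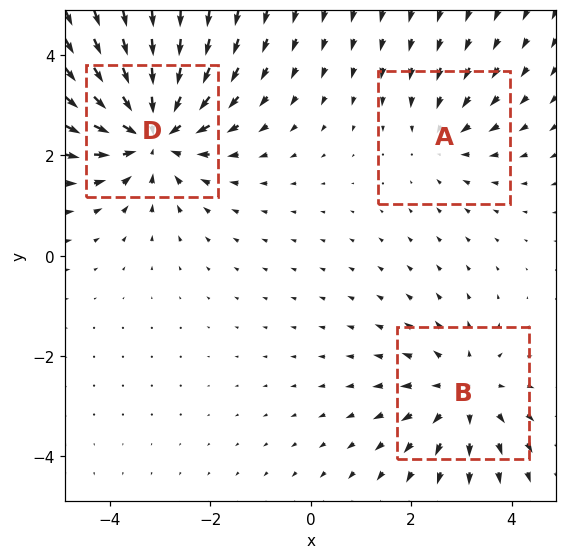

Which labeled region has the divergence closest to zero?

A

Divergence at each region's feature centre — A: about -2, B: about +3, D: about -4. Region A is closest to zero.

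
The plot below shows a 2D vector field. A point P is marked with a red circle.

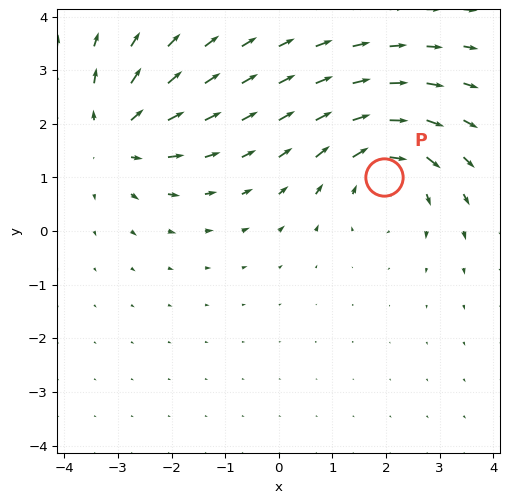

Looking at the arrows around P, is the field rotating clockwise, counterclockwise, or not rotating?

Near P at (2.0, 1.0) the arrows circulate clockwise. The curl (z-component) there is about -4; negative curl means clockwise rotation.

clockwise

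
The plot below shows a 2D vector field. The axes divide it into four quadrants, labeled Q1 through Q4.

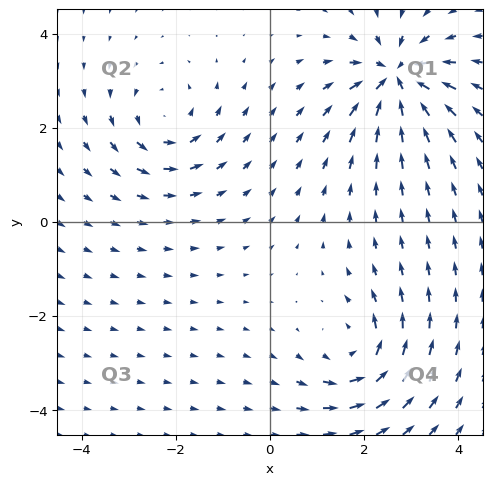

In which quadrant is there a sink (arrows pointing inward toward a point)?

The sink sits at approximately (2.7, 3.1), which lies in quadrant Q1. The divergence there is about -7, negative as expected for a sink.

Q1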